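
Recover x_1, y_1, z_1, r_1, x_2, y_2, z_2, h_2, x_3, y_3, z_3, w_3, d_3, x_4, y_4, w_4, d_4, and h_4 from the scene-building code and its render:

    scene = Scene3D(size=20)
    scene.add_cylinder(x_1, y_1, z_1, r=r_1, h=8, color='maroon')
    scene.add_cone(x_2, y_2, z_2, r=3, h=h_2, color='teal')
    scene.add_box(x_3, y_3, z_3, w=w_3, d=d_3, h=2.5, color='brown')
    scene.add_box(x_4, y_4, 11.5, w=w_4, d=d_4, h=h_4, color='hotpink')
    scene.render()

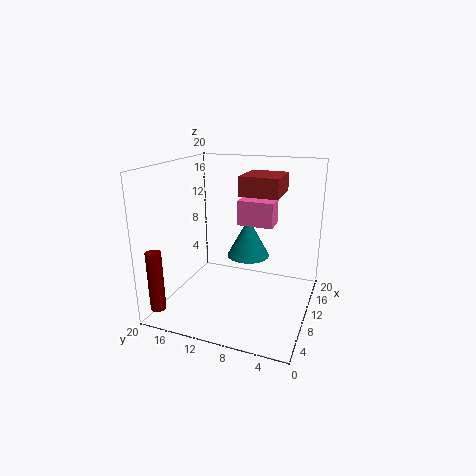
x_1 = 1.5, y_1 = 18, z_1 = 2, r_1 = 1, x_2 = 11.5, y_2 = 9, z_2 = 7, h_2 = 5.5, x_3 = 7.5, y_3 = 4, z_3 = 16.5, w_3 = 5.5, d_3 = 5, x_4 = 11, y_4 = 5.5, w_4 = 3, d_4 = 5, h_4 = 3.5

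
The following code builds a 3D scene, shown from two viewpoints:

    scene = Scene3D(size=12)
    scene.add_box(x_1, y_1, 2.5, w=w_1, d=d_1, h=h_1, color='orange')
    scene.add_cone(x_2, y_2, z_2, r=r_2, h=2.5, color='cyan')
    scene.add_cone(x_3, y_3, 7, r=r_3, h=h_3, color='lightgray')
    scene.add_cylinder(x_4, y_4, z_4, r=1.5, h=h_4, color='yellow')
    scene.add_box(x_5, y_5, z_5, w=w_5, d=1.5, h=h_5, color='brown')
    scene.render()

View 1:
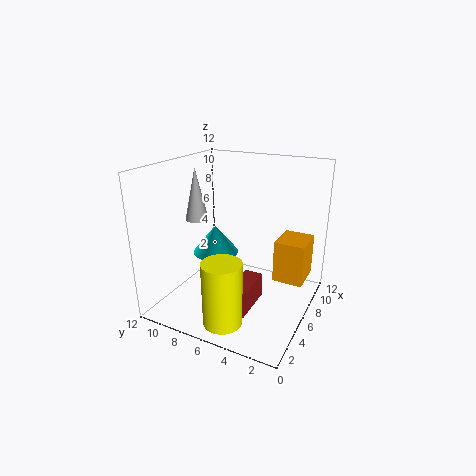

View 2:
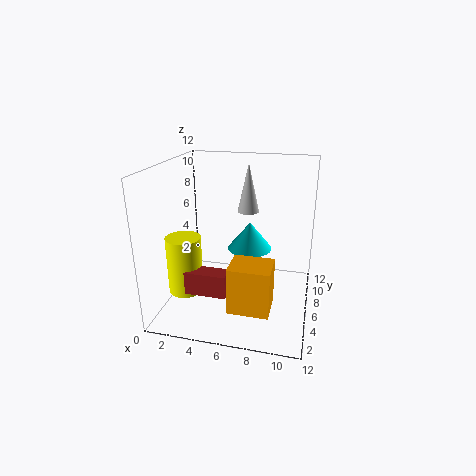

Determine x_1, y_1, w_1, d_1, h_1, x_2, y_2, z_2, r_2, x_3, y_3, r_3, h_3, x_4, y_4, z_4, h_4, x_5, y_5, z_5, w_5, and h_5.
x_1 = 6.5, y_1 = 0.5, w_1 = 3, d_1 = 2.5, h_1 = 3.5, x_2 = 6.5, y_2 = 8.5, z_2 = 4, r_2 = 2, x_3 = 6, y_3 = 10, r_3 = 1, h_3 = 4.5, x_4 = 1.5, y_4 = 5, z_4 = 1, h_4 = 5, x_5 = 2, y_5 = 3.5, z_5 = 1.5, w_5 = 3.5, h_5 = 2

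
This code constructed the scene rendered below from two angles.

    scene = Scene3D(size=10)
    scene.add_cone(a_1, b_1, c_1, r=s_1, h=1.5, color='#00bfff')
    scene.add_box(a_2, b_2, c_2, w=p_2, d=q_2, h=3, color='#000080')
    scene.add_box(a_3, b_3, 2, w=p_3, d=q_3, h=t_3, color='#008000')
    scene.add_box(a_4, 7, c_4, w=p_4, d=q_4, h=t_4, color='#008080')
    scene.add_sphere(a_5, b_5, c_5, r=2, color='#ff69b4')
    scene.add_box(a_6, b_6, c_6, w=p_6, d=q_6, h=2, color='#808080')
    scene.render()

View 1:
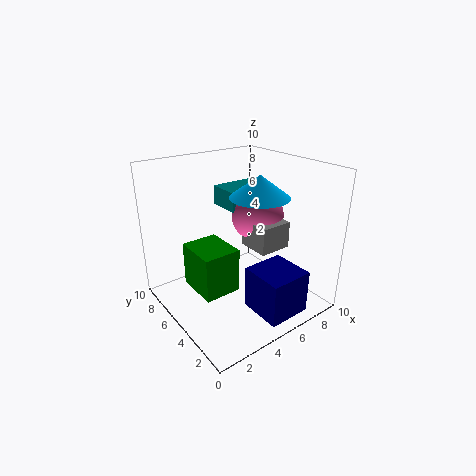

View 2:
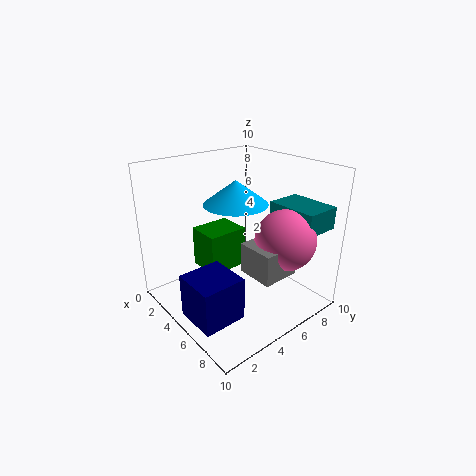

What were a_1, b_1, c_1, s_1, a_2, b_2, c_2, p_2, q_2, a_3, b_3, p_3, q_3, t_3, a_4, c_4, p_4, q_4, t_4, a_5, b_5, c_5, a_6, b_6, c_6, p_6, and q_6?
a_1 = 6
b_1 = 4
c_1 = 8
s_1 = 2
a_2 = 4.5
b_2 = 0.5
c_2 = 0.5
p_2 = 3
q_2 = 3
a_3 = 1.5
b_3 = 3.5
p_3 = 2.5
q_3 = 3
t_3 = 3
a_4 = 6
c_4 = 6
p_4 = 3.5
q_4 = 2.5
t_4 = 1.5
a_5 = 8
b_5 = 6.5
c_5 = 5.5
a_6 = 6.5
b_6 = 4
c_6 = 3.5
p_6 = 2.5
q_6 = 2.5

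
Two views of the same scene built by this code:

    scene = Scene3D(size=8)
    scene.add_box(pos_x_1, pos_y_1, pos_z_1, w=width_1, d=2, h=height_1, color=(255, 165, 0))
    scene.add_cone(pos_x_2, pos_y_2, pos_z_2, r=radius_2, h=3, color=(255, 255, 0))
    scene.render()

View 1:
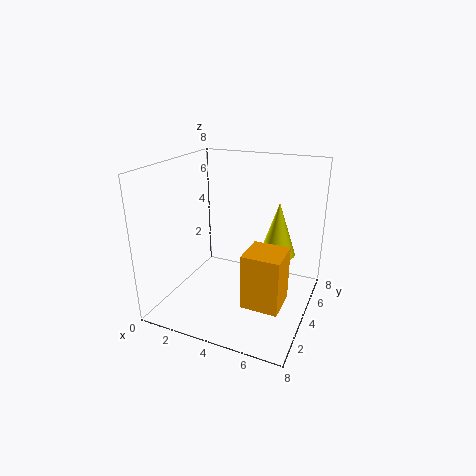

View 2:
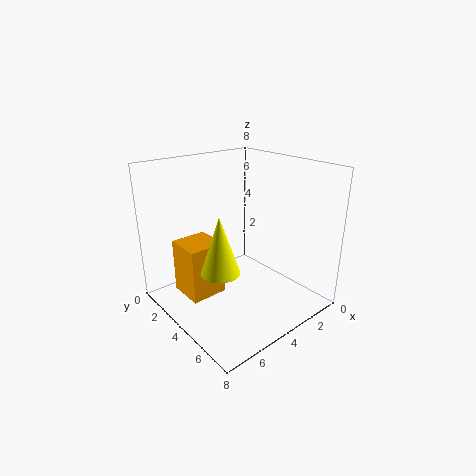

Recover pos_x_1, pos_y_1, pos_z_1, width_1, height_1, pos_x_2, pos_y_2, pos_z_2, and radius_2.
pos_x_1 = 5; pos_y_1 = 2; pos_z_1 = 1; width_1 = 2; height_1 = 3; pos_x_2 = 6; pos_y_2 = 5; pos_z_2 = 3; radius_2 = 1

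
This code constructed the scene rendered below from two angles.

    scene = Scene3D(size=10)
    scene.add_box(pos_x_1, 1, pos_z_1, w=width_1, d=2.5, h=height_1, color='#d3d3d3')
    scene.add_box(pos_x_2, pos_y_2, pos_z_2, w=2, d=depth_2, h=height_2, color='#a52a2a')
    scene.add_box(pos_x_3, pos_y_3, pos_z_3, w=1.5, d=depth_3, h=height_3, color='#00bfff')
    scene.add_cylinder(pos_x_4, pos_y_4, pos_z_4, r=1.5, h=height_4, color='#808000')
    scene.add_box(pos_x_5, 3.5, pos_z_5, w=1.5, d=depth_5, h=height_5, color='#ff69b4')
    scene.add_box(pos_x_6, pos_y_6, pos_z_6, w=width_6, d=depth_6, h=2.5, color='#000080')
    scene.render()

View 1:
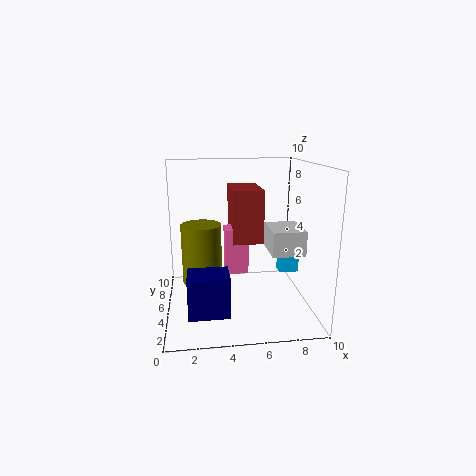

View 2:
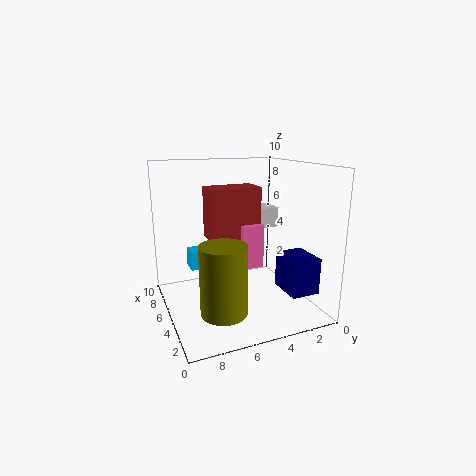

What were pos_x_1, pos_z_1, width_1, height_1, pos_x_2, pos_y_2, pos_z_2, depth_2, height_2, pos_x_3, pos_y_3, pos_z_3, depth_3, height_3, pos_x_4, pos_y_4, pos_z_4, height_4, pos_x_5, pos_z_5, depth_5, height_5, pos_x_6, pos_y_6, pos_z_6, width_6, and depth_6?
pos_x_1 = 6.5; pos_z_1 = 5; width_1 = 2; height_1 = 1.5; pos_x_2 = 4.5; pos_y_2 = 3.5; pos_z_2 = 5; depth_2 = 3.5; height_2 = 3.5; pos_x_3 = 8.5; pos_y_3 = 6.5; pos_z_3 = 1.5; depth_3 = 1; height_3 = 1.5; pos_x_4 = 2.5; pos_y_4 = 7; pos_z_4 = 1; height_4 = 4.5; pos_x_5 = 4; pos_z_5 = 3; depth_5 = 1.5; height_5 = 3; pos_x_6 = 1.5; pos_y_6 = 0.5; pos_z_6 = 1.5; width_6 = 2.5; depth_6 = 2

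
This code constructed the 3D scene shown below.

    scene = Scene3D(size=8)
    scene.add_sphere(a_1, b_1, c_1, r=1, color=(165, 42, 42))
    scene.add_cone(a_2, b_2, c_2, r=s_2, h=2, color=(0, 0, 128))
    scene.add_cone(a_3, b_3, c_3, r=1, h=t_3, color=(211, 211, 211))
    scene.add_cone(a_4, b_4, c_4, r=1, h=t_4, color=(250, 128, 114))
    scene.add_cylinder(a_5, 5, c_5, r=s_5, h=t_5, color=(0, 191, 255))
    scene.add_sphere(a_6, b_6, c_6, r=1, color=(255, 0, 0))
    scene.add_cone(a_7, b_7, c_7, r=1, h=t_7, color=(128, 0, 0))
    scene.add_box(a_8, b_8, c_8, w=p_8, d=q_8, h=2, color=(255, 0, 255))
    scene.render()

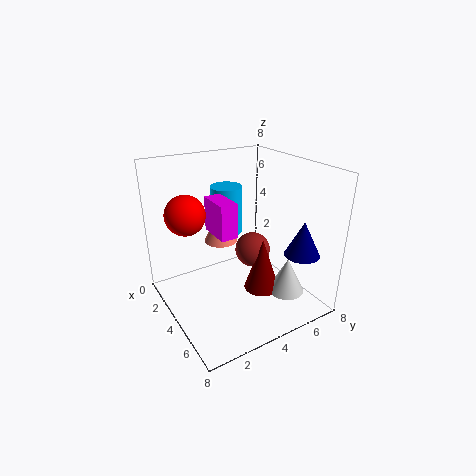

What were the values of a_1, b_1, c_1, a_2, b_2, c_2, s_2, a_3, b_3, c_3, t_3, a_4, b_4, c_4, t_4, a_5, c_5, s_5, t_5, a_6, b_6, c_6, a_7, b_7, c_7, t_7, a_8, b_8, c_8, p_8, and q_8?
a_1 = 4
b_1 = 5
c_1 = 3
a_2 = 6
b_2 = 7
c_2 = 3
s_2 = 1
a_3 = 6
b_3 = 6
c_3 = 1
t_3 = 2
a_4 = 2
b_4 = 4
c_4 = 3
t_4 = 2
a_5 = 1
c_5 = 3
s_5 = 1
t_5 = 3
a_6 = 4
b_6 = 1
c_6 = 6
a_7 = 5
b_7 = 5
c_7 = 1
t_7 = 3
a_8 = 2
b_8 = 3
c_8 = 4
p_8 = 2
q_8 = 1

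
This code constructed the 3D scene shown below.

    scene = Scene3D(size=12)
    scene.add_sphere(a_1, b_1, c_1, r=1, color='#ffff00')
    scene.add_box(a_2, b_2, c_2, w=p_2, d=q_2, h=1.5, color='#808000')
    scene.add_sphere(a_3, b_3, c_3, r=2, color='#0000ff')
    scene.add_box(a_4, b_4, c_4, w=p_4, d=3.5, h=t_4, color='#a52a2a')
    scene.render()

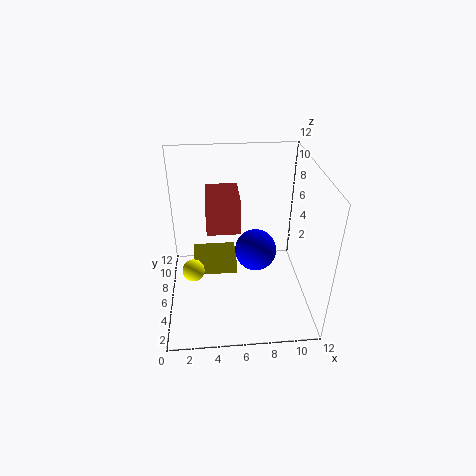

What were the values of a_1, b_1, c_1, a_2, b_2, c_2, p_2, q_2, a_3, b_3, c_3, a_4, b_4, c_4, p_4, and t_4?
a_1 = 2; b_1 = 7; c_1 = 2; a_2 = 2; b_2 = 7.5; c_2 = 1; p_2 = 4; q_2 = 3; a_3 = 8; b_3 = 9; c_3 = 2.5; a_4 = 3.5; b_4 = 3.5; c_4 = 8; p_4 = 2.5; t_4 = 2.5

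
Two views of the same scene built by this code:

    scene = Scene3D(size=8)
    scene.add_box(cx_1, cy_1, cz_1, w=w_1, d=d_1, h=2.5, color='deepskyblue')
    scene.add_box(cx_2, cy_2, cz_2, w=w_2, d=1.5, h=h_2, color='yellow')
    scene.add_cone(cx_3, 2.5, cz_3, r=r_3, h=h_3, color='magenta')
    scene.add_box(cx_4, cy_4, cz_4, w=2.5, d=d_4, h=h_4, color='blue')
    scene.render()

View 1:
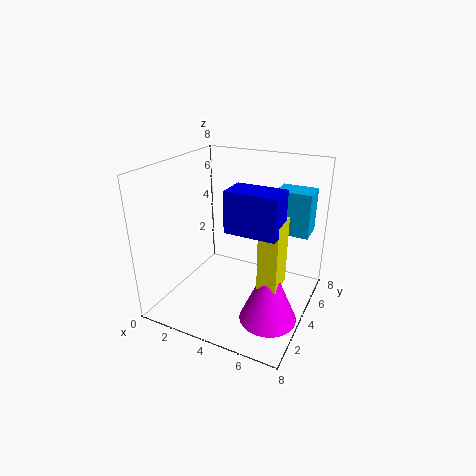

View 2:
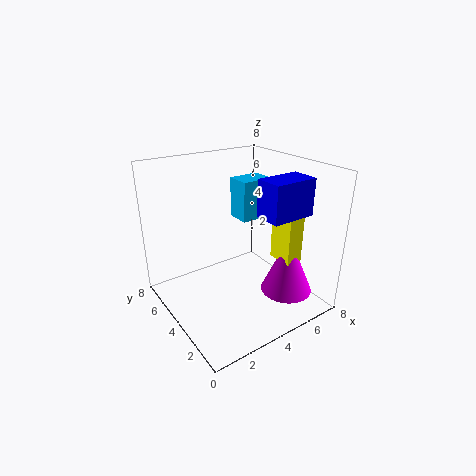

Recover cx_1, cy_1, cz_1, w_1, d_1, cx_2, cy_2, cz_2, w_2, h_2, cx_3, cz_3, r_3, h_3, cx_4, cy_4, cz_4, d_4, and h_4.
cx_1 = 5.5
cy_1 = 5.5
cz_1 = 4
w_1 = 2
d_1 = 1.5
cx_2 = 6
cy_2 = 2
cz_2 = 2.5
w_2 = 1
h_2 = 3.5
cx_3 = 6.5
cz_3 = 0.5
r_3 = 1.5
h_3 = 3.5
cx_4 = 4.5
cy_4 = 1.5
cz_4 = 5.5
d_4 = 1.5
h_4 = 2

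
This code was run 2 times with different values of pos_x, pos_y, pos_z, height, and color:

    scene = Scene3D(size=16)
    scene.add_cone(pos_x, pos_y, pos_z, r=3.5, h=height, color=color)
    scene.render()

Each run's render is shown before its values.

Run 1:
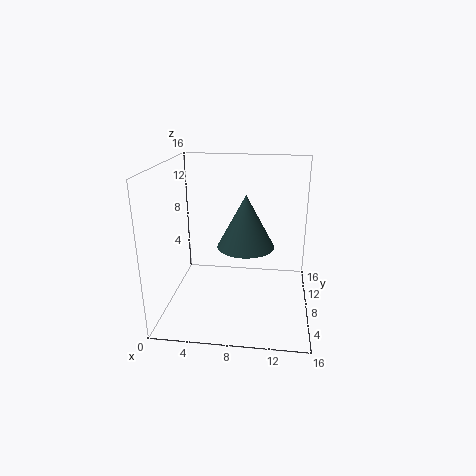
pos_x = 8.5; pos_y = 11.5; pos_z = 5.5; height = 6.5; color = 'darkslategray'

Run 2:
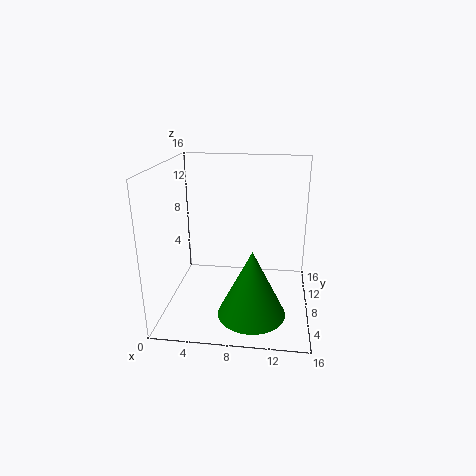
pos_x = 10; pos_y = 3.5; pos_z = 1.5; height = 7; color = 'green'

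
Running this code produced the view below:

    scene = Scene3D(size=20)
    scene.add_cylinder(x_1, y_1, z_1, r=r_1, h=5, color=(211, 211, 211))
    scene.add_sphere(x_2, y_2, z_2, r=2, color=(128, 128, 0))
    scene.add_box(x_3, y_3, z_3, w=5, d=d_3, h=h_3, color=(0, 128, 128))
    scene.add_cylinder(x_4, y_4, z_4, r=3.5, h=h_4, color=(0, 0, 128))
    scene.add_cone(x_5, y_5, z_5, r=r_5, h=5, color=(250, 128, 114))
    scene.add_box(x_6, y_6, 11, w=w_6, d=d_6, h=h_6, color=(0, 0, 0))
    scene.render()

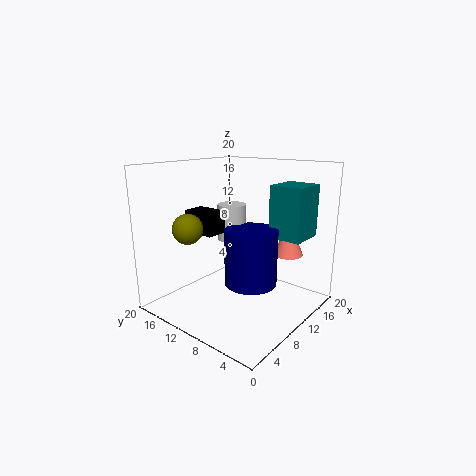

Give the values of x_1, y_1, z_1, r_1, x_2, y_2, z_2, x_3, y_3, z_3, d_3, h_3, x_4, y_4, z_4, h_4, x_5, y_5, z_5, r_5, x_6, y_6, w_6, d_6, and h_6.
x_1 = 10.5, y_1 = 11.5, z_1 = 9.5, r_1 = 2, x_2 = 4, y_2 = 13.5, z_2 = 12, x_3 = 11.5, y_3 = 1.5, z_3 = 10.5, d_3 = 4.5, h_3 = 7, x_4 = 9, y_4 = 7, z_4 = 4.5, h_4 = 7.5, x_5 = 13.5, y_5 = 4, z_5 = 8, r_5 = 2, x_6 = 5.5, y_6 = 11, w_6 = 3, d_6 = 4.5, h_6 = 3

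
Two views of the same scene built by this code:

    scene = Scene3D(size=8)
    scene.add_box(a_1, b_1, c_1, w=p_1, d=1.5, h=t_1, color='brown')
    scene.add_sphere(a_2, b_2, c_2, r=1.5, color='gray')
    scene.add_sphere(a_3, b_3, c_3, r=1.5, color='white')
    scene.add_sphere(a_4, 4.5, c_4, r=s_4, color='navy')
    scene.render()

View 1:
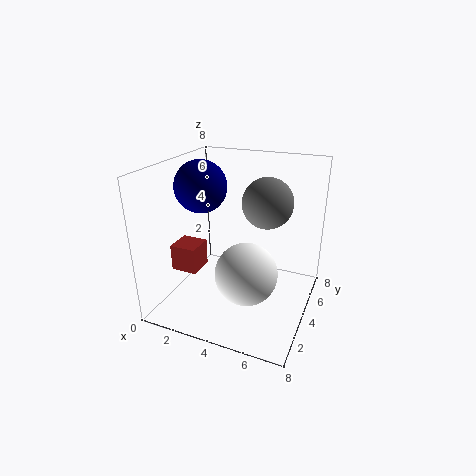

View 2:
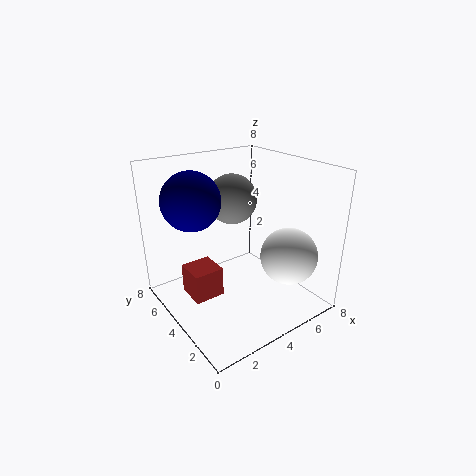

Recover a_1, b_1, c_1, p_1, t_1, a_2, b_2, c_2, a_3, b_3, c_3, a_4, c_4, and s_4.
a_1 = 0.5
b_1 = 2.5
c_1 = 2
p_1 = 1.5
t_1 = 1.5
a_2 = 5
b_2 = 6
c_2 = 5.5
a_3 = 5.5
b_3 = 1.5
c_3 = 3.5
a_4 = 1.5
c_4 = 6.5
s_4 = 1.5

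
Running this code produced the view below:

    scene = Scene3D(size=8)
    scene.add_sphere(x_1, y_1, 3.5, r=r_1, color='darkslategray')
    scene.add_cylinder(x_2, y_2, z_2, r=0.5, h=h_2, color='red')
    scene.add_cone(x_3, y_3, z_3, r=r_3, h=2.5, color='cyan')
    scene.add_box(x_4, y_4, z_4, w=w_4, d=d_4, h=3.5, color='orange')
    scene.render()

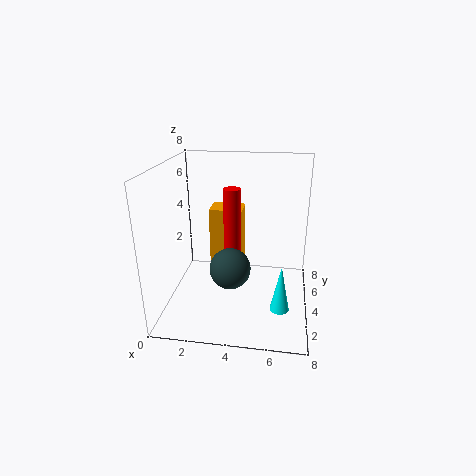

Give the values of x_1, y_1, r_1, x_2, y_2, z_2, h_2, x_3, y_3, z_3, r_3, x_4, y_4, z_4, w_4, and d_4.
x_1 = 4
y_1 = 1.5
r_1 = 1
x_2 = 3.5
y_2 = 5
z_2 = 2.5
h_2 = 4
x_3 = 6.5
y_3 = 2
z_3 = 1
r_3 = 0.5
x_4 = 2
y_4 = 5.5
z_4 = 1.5
w_4 = 2
d_4 = 1.5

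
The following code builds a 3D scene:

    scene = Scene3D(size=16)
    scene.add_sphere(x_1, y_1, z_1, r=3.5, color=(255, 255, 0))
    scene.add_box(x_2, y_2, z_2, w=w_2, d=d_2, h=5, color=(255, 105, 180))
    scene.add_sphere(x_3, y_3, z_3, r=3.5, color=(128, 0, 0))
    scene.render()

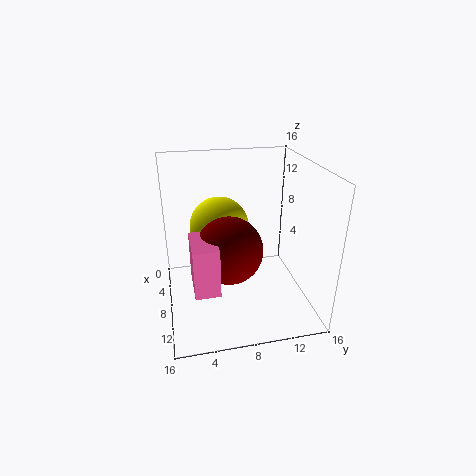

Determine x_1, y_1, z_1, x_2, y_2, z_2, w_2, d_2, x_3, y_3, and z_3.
x_1 = 4.5, y_1 = 6.5, z_1 = 8, x_2 = 9.5, y_2 = 2.5, z_2 = 5, w_2 = 4.5, d_2 = 2.5, x_3 = 10.5, y_3 = 6.5, z_3 = 8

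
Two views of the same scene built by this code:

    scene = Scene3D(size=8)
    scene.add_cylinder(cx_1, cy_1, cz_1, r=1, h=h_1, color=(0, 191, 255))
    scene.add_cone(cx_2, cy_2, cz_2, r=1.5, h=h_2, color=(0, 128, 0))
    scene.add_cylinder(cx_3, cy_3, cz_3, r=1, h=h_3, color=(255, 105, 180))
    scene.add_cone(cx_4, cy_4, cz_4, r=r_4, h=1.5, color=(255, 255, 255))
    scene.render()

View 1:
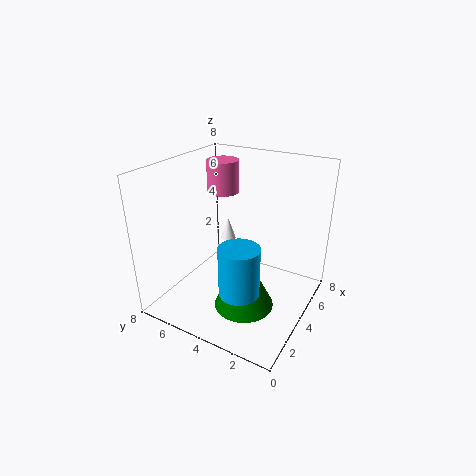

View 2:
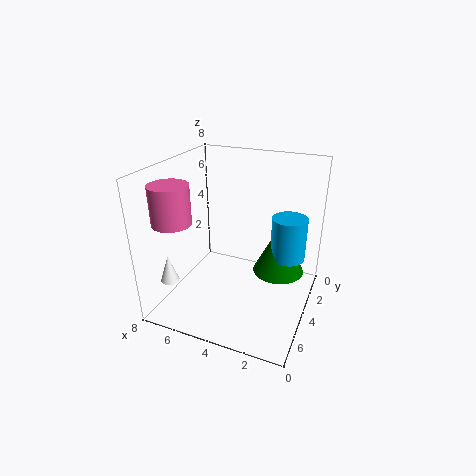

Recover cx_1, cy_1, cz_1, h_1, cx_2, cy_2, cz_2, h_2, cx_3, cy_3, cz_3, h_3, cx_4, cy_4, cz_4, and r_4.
cx_1 = 1.5; cy_1 = 2.5; cz_1 = 2.5; h_1 = 2.5; cx_2 = 2; cy_2 = 2.5; cz_2 = 1.5; h_2 = 3; cx_3 = 6.5; cy_3 = 6.5; cz_3 = 5.5; h_3 = 2; cx_4 = 7; cy_4 = 6.5; cz_4 = 2; r_4 = 0.5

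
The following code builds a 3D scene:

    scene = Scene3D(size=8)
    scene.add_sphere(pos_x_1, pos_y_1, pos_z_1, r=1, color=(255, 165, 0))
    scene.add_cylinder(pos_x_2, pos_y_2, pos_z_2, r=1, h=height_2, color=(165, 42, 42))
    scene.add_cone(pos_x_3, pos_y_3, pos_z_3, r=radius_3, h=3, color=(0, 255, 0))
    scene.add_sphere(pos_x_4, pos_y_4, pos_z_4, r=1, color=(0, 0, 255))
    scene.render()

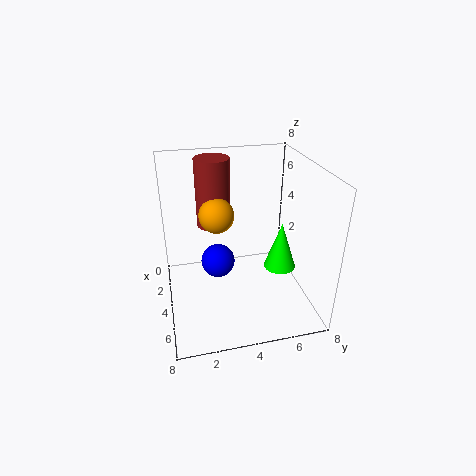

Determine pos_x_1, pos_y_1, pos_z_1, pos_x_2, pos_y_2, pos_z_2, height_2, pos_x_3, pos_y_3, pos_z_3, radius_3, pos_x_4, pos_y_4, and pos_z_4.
pos_x_1 = 3
pos_y_1 = 3
pos_z_1 = 5
pos_x_2 = 2
pos_y_2 = 3
pos_z_2 = 4
height_2 = 4
pos_x_3 = 3
pos_y_3 = 7
pos_z_3 = 1
radius_3 = 1
pos_x_4 = 3
pos_y_4 = 3
pos_z_4 = 2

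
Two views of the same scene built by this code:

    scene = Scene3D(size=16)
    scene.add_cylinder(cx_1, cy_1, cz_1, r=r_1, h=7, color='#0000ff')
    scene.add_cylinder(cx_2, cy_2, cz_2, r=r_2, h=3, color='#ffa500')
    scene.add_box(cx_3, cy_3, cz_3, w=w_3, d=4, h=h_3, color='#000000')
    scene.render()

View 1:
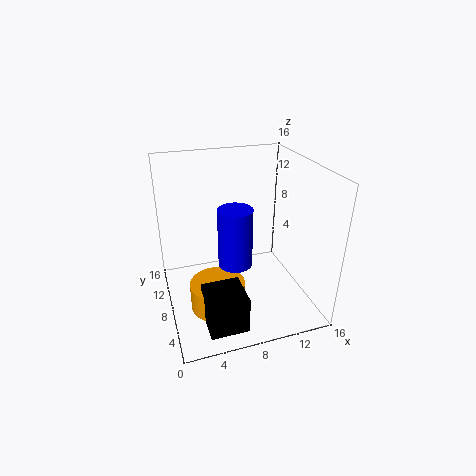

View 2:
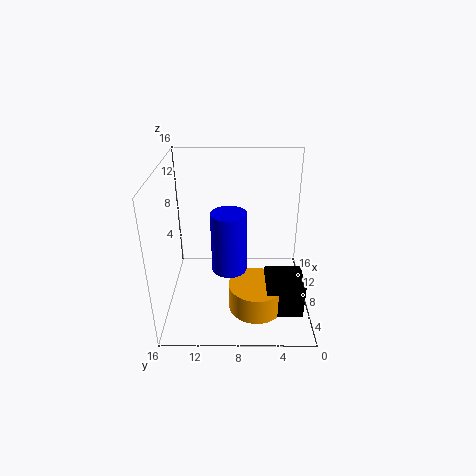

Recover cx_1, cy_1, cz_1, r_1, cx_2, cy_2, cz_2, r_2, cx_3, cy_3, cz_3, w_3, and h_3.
cx_1 = 8
cy_1 = 9
cz_1 = 4
r_1 = 2
cx_2 = 5
cy_2 = 6
cz_2 = 1
r_2 = 3
cx_3 = 3
cy_3 = 1
cz_3 = 1
w_3 = 4
h_3 = 4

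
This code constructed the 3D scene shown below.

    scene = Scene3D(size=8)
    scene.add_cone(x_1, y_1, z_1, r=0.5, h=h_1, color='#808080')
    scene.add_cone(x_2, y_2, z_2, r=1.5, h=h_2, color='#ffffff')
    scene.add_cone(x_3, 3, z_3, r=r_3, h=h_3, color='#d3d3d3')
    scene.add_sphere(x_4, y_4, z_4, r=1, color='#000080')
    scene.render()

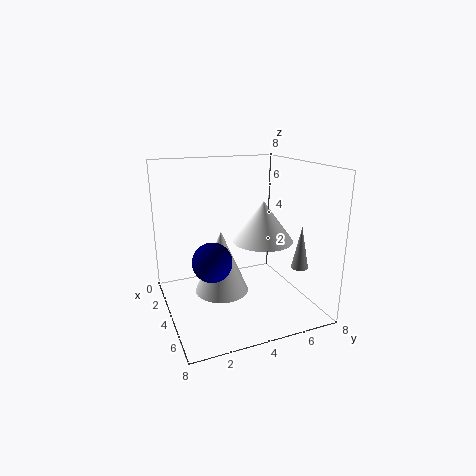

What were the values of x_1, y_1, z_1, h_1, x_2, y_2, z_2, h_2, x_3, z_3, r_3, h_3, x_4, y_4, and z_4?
x_1 = 5; y_1 = 7.5; z_1 = 2; h_1 = 2.5; x_2 = 6; y_2 = 4.5; z_2 = 4.5; h_2 = 2; x_3 = 4; z_3 = 1; r_3 = 1.5; h_3 = 3.5; x_4 = 5.5; y_4 = 2; z_4 = 3.5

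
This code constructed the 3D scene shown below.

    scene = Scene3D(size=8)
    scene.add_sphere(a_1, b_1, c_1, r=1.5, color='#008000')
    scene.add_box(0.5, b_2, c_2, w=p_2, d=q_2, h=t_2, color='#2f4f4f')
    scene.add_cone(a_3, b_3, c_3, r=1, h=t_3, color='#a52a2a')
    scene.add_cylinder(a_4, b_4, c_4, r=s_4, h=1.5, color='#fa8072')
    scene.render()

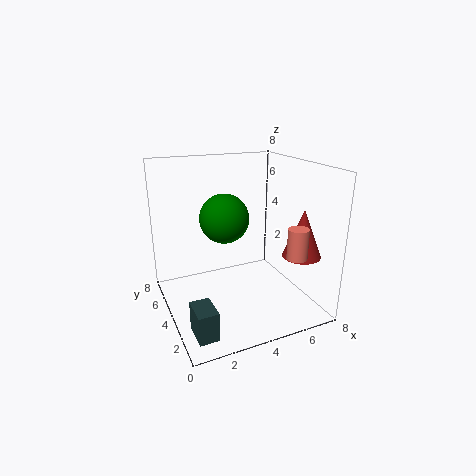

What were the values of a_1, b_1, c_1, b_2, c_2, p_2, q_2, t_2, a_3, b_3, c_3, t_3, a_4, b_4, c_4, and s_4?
a_1 = 4
b_1 = 6
c_1 = 4.5
b_2 = 0.5
c_2 = 0.5
p_2 = 1
q_2 = 1.5
t_2 = 1.5
a_3 = 6.5
b_3 = 1.5
c_3 = 3.5
t_3 = 2.5
a_4 = 5.5
b_4 = 0.5
c_4 = 4
s_4 = 0.5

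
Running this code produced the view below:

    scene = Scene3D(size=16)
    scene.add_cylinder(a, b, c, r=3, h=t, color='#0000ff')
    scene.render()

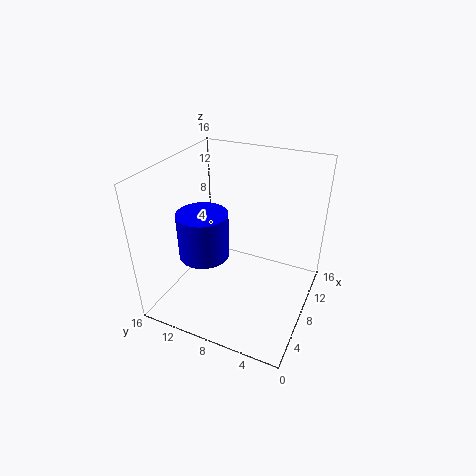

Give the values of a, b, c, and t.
a = 8
b = 12.5
c = 4.5
t = 5.5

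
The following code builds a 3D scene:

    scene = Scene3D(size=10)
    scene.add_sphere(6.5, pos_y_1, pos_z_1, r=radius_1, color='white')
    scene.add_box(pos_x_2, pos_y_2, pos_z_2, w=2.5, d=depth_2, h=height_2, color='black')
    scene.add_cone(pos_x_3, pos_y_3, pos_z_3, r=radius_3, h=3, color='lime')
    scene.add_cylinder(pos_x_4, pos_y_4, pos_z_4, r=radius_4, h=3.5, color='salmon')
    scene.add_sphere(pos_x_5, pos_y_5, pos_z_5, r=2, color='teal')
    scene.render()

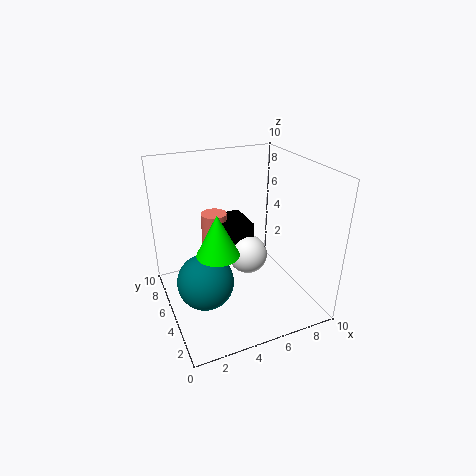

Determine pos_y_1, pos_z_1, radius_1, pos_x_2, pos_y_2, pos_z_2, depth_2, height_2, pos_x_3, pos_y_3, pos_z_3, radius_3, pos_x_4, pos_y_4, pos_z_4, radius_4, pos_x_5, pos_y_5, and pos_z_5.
pos_y_1 = 6.5, pos_z_1 = 2.5, radius_1 = 1.5, pos_x_2 = 4.5, pos_y_2 = 6.5, pos_z_2 = 2.5, depth_2 = 3, height_2 = 2.5, pos_x_3 = 3.5, pos_y_3 = 5, pos_z_3 = 4, radius_3 = 1.5, pos_x_4 = 4.5, pos_y_4 = 8.5, pos_z_4 = 2, radius_4 = 1, pos_x_5 = 2.5, pos_y_5 = 5, pos_z_5 = 2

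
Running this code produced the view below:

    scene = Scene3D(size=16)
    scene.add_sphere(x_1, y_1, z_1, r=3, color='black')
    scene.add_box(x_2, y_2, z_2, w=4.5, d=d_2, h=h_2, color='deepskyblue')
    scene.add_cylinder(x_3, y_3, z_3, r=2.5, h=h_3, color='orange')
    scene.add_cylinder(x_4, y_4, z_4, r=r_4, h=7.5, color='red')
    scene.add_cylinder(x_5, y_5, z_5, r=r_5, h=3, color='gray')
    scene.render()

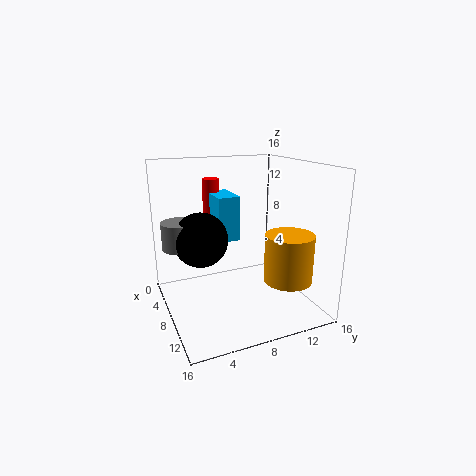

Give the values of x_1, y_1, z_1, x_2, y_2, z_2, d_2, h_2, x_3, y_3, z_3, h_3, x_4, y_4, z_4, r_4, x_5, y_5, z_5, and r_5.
x_1 = 7, y_1 = 4, z_1 = 8, x_2 = 3, y_2 = 6, z_2 = 7.5, d_2 = 2.5, h_2 = 5, x_3 = 13, y_3 = 11.5, z_3 = 4.5, h_3 = 5, x_4 = 3.5, y_4 = 6.5, z_4 = 6.5, r_4 = 1, x_5 = 6, y_5 = 2, z_5 = 7, r_5 = 2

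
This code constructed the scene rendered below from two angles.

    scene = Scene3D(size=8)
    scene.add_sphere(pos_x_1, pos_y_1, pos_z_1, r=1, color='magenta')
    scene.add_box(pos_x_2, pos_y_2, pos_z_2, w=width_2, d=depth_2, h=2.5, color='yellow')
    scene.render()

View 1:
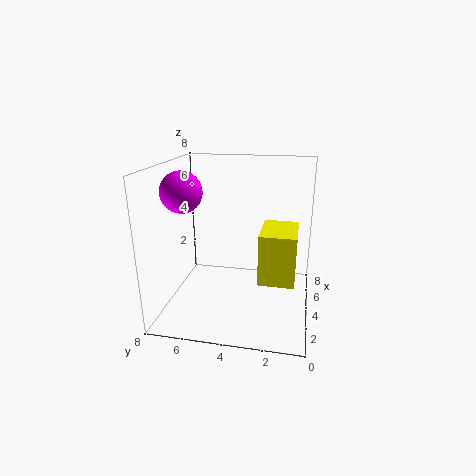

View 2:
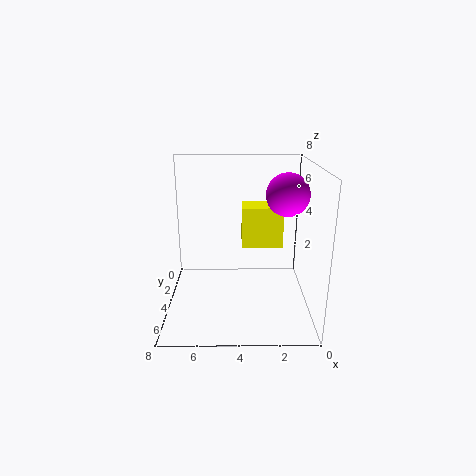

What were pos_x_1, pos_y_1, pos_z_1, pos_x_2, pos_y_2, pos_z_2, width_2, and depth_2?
pos_x_1 = 1.75, pos_y_1 = 6.25, pos_z_1 = 7, pos_x_2 = 1.25, pos_y_2 = 0.75, pos_z_2 = 2.75, width_2 = 2.5, depth_2 = 1.75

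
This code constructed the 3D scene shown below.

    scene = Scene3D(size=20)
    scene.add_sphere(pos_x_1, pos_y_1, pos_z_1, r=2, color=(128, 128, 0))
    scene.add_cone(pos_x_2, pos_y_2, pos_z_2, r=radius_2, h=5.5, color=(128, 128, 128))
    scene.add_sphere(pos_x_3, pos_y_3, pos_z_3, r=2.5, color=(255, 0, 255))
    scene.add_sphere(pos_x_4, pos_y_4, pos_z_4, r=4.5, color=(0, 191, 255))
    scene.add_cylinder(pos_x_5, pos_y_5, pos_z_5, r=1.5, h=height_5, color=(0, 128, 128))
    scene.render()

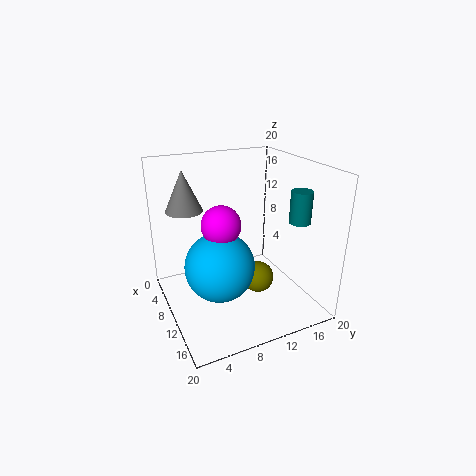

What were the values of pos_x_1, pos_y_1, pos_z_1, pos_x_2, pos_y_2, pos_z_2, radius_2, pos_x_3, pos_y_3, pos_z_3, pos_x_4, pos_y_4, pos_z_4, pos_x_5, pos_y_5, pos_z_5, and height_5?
pos_x_1 = 15
pos_y_1 = 10.5
pos_z_1 = 6.5
pos_x_2 = 7
pos_y_2 = 3.5
pos_z_2 = 14
radius_2 = 2.5
pos_x_3 = 12.5
pos_y_3 = 6.5
pos_z_3 = 13.5
pos_x_4 = 13
pos_y_4 = 6
pos_z_4 = 8
pos_x_5 = 13
pos_y_5 = 18
pos_z_5 = 12
height_5 = 4.5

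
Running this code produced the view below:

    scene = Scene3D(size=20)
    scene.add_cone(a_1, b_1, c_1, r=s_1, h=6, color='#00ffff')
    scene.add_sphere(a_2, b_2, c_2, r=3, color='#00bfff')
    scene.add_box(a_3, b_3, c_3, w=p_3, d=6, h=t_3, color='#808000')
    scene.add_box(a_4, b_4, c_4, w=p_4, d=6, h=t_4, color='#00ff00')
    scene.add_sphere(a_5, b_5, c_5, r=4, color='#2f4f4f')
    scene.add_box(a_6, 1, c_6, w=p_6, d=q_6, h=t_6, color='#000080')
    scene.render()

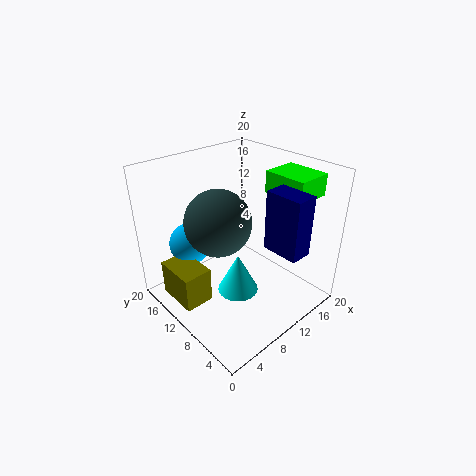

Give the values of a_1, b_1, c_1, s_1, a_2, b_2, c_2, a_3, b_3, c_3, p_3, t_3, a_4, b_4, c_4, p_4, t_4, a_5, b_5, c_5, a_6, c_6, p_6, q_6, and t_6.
a_1 = 10
b_1 = 10
c_1 = 1
s_1 = 3
a_2 = 6
b_2 = 16
c_2 = 8
a_3 = 1
b_3 = 10
c_3 = 2
p_3 = 4
t_3 = 5
a_4 = 14
b_4 = 3
c_4 = 16
p_4 = 5
t_4 = 3
a_5 = 5
b_5 = 8
c_5 = 15
a_6 = 11
c_6 = 10
p_6 = 3
q_6 = 5
t_6 = 8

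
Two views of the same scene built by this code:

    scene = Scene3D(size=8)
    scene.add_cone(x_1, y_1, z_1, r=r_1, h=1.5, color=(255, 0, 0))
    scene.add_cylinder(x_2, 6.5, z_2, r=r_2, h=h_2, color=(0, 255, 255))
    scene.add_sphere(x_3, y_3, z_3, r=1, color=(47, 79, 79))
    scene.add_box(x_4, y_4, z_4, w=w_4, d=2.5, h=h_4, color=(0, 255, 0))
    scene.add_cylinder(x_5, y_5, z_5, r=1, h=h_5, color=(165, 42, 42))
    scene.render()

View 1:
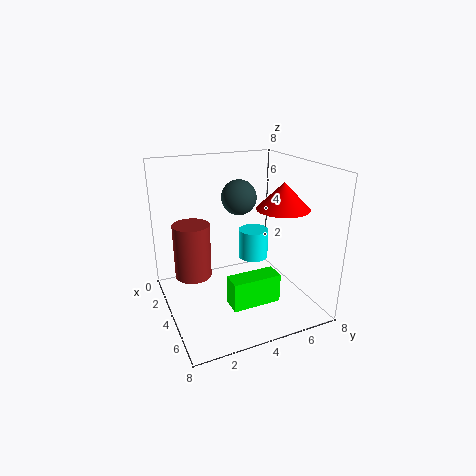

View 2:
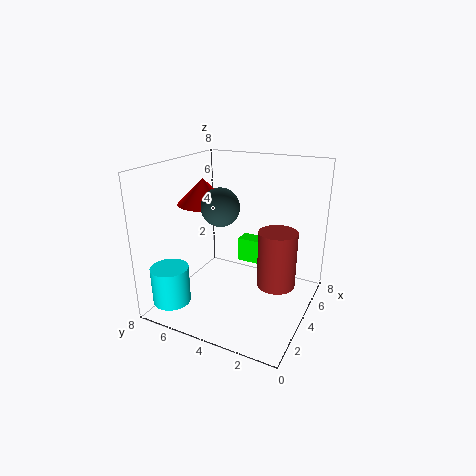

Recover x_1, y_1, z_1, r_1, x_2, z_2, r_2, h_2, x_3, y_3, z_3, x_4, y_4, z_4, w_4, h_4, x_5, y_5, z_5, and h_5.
x_1 = 4.5; y_1 = 6.5; z_1 = 5.5; r_1 = 1.5; x_2 = 1; z_2 = 1; r_2 = 1; h_2 = 2; x_3 = 3; y_3 = 4.5; z_3 = 6; x_4 = 6; y_4 = 2.5; z_4 = 1.5; w_4 = 1; h_4 = 1.5; x_5 = 3.5; y_5 = 1.5; z_5 = 2; h_5 = 3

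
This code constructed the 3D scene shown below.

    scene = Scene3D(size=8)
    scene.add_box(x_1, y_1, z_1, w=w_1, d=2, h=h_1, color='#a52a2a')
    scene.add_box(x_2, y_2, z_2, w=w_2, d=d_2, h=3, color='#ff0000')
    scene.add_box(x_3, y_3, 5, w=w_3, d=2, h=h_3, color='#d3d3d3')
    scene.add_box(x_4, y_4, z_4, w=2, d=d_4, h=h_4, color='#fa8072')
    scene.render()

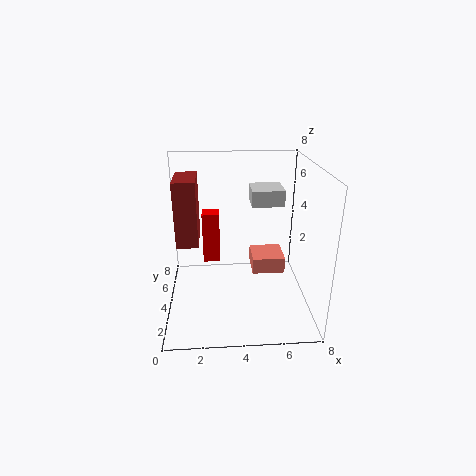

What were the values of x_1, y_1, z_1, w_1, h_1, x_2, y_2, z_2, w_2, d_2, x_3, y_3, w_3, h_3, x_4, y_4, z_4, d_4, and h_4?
x_1 = 1
y_1 = 1
z_1 = 5
w_1 = 1
h_1 = 3
x_2 = 2
y_2 = 5
z_2 = 2
w_2 = 1
d_2 = 1
x_3 = 5
y_3 = 6
w_3 = 2
h_3 = 1
x_4 = 5
y_4 = 5
z_4 = 1
d_4 = 2
h_4 = 1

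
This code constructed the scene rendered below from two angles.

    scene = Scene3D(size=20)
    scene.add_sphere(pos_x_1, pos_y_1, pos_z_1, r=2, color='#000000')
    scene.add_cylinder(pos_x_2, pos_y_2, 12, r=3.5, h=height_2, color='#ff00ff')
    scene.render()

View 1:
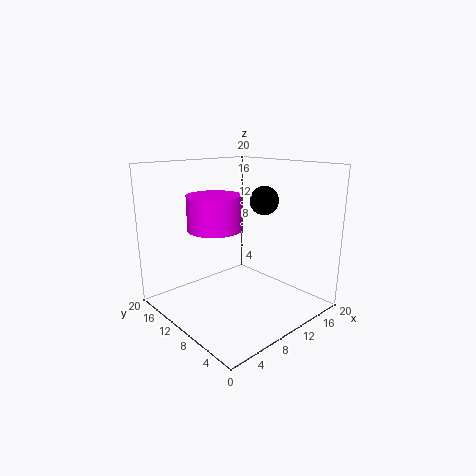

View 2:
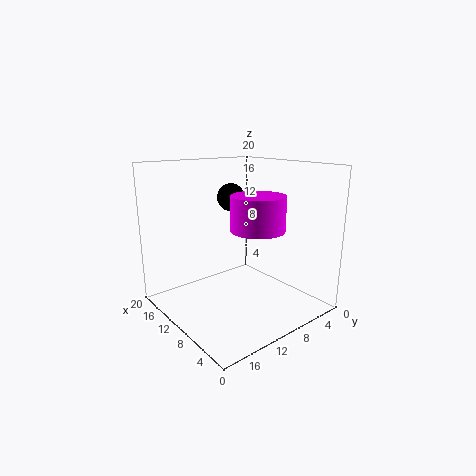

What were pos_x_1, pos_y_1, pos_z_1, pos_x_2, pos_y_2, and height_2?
pos_x_1 = 13.5, pos_y_1 = 8.5, pos_z_1 = 15, pos_x_2 = 6, pos_y_2 = 10, height_2 = 4.5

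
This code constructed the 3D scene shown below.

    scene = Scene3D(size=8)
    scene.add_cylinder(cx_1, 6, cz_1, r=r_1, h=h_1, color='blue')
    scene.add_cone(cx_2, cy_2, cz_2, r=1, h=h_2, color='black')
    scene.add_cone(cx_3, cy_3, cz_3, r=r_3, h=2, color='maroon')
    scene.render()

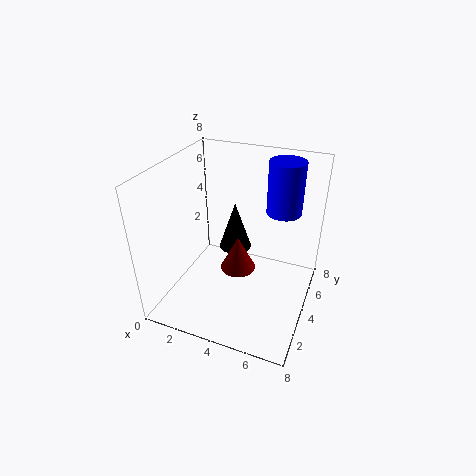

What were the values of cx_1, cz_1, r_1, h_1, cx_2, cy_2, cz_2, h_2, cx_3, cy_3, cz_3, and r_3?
cx_1 = 6, cz_1 = 5, r_1 = 1, h_1 = 3, cx_2 = 3, cy_2 = 6, cz_2 = 2, h_2 = 3, cx_3 = 4, cy_3 = 4, cz_3 = 2, r_3 = 1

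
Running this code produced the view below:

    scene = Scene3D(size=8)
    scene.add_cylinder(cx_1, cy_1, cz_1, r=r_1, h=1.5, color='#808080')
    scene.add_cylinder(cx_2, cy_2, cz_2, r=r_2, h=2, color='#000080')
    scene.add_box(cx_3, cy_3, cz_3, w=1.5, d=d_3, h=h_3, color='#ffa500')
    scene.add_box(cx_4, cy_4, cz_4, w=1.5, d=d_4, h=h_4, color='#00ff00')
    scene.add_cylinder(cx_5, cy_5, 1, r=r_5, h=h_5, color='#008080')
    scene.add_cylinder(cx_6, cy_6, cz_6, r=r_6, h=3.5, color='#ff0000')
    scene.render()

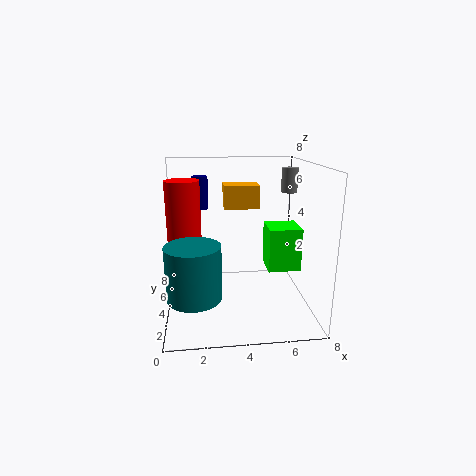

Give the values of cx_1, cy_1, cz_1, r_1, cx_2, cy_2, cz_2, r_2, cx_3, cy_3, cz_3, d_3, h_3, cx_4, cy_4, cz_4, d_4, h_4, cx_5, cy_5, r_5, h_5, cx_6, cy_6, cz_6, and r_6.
cx_1 = 7.5
cy_1 = 6.5
cz_1 = 6
r_1 = 0.5
cx_2 = 2
cy_2 = 7
cz_2 = 5
r_2 = 0.5
cx_3 = 3
cy_3 = 0.5
cz_3 = 6.5
d_3 = 1
h_3 = 1
cx_4 = 5
cy_4 = 0.5
cz_4 = 3.5
d_4 = 1.5
h_4 = 2
cx_5 = 1.5
cy_5 = 3
r_5 = 1.5
h_5 = 3
cx_6 = 1
cy_6 = 5.5
cz_6 = 3.5
r_6 = 1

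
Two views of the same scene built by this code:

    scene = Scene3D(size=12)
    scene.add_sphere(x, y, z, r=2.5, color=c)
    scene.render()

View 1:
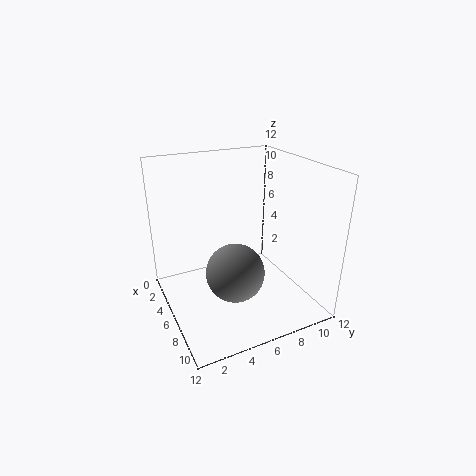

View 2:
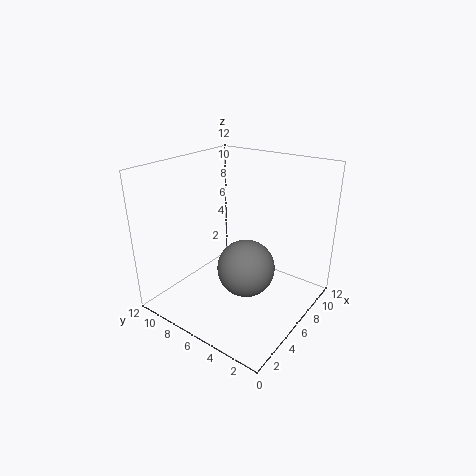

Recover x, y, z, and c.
x = 6.5
y = 5.5
z = 3
c = 'gray'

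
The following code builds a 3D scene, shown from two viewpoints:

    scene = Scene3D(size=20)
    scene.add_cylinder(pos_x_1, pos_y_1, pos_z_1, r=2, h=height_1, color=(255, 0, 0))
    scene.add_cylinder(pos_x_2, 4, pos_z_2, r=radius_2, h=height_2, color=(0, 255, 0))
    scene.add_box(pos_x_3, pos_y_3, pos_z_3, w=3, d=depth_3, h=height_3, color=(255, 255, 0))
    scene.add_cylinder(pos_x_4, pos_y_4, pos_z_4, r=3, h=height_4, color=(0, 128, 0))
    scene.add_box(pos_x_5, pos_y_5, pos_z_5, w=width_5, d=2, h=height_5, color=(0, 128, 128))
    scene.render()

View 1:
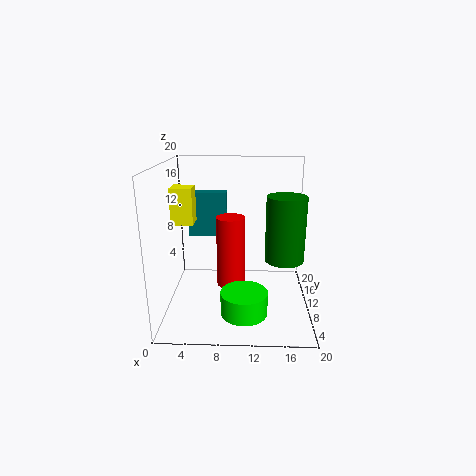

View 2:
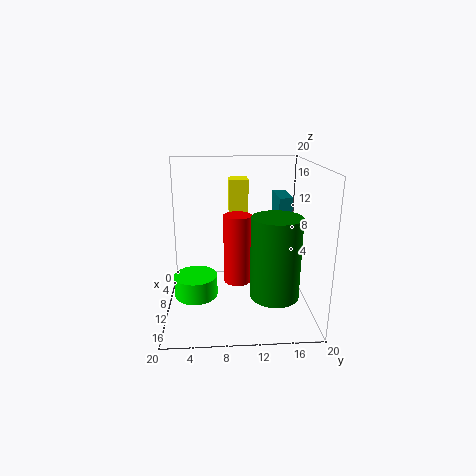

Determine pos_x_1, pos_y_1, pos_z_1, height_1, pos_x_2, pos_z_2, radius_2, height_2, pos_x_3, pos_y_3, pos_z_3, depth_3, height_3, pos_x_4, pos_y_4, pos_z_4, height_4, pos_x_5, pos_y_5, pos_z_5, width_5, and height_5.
pos_x_1 = 9; pos_y_1 = 10; pos_z_1 = 3; height_1 = 10; pos_x_2 = 11; pos_z_2 = 2; radius_2 = 3; height_2 = 3; pos_x_3 = 1; pos_y_3 = 9; pos_z_3 = 12; depth_3 = 3; height_3 = 5; pos_x_4 = 17; pos_y_4 = 14; pos_z_4 = 5; height_4 = 10; pos_x_5 = 2; pos_y_5 = 16; pos_z_5 = 8; width_5 = 6; height_5 = 7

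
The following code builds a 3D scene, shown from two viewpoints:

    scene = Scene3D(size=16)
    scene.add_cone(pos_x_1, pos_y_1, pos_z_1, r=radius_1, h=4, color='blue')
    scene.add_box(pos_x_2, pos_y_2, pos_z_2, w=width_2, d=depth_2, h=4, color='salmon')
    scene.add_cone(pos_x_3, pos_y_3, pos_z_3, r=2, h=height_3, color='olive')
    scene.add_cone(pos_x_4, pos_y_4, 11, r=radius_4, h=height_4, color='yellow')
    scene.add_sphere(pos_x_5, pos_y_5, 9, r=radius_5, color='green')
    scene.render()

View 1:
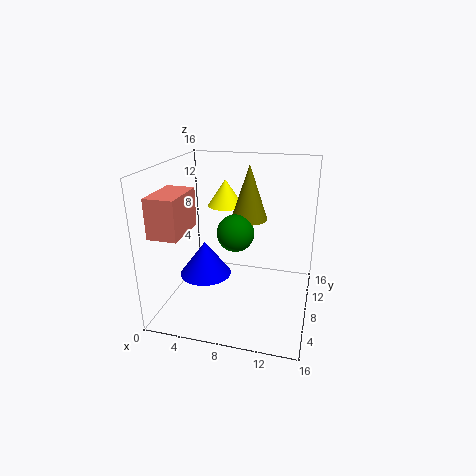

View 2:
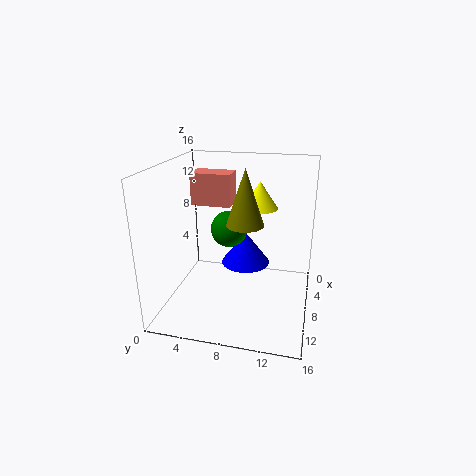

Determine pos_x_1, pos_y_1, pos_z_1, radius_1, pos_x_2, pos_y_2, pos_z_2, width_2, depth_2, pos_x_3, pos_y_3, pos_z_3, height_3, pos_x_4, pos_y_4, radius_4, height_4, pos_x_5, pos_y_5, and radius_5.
pos_x_1 = 4; pos_y_1 = 8; pos_z_1 = 3; radius_1 = 3; pos_x_2 = 1; pos_y_2 = 1; pos_z_2 = 10; width_2 = 3; depth_2 = 5; pos_x_3 = 9; pos_y_3 = 9; pos_z_3 = 10; height_3 = 6; pos_x_4 = 6; pos_y_4 = 10; radius_4 = 2; height_4 = 3; pos_x_5 = 8; pos_y_5 = 7; radius_5 = 2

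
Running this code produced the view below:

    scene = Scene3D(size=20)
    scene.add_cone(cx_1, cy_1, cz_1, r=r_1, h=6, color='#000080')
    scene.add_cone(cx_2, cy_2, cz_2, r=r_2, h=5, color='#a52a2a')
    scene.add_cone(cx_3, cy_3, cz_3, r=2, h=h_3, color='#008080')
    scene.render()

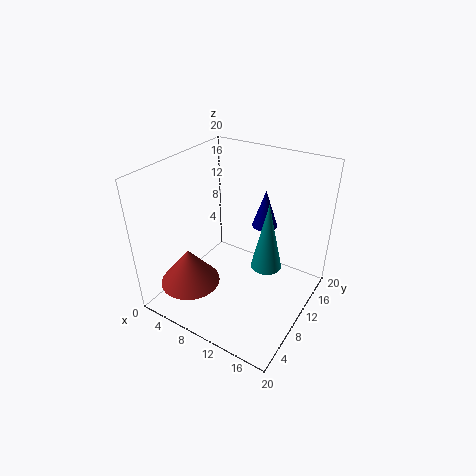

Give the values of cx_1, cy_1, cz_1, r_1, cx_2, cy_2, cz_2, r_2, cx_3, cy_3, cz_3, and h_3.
cx_1 = 10, cy_1 = 18, cz_1 = 8, r_1 = 2, cx_2 = 6, cy_2 = 4, cz_2 = 5, r_2 = 4, cx_3 = 15, cy_3 = 9, cz_3 = 8, h_3 = 9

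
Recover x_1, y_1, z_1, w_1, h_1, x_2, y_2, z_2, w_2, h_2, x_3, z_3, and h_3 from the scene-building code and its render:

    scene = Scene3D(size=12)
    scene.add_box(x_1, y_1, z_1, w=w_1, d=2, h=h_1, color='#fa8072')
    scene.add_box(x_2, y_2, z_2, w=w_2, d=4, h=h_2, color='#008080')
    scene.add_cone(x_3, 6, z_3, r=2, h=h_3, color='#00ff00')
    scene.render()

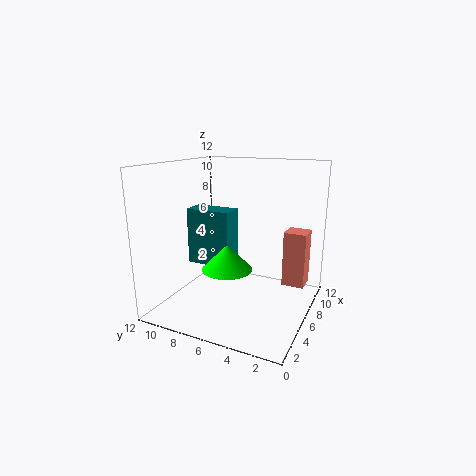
x_1 = 9, y_1 = 1, z_1 = 1, w_1 = 2, h_1 = 5, x_2 = 6, y_2 = 7, z_2 = 3, w_2 = 2, h_2 = 5, x_3 = 4, z_3 = 4, h_3 = 2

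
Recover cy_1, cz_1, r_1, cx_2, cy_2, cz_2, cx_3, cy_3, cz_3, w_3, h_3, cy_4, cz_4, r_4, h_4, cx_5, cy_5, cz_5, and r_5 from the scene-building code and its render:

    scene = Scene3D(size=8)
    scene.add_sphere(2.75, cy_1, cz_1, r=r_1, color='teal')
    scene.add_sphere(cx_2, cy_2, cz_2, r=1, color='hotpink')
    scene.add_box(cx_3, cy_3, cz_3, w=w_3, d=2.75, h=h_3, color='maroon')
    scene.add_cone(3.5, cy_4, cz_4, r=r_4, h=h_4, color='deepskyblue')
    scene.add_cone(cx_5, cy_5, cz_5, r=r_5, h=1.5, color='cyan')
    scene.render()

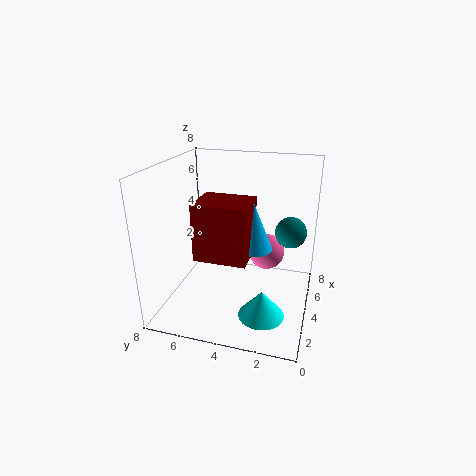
cy_1 = 1
cz_1 = 5.25
r_1 = 0.75
cx_2 = 4.75
cy_2 = 2.5
cz_2 = 3
cx_3 = 1.75
cy_3 = 3
cz_3 = 3.5
w_3 = 2.25
h_3 = 3
cy_4 = 3
cz_4 = 3.75
r_4 = 1
h_4 = 2.5
cx_5 = 2.5
cy_5 = 2.25
cz_5 = 0.25
r_5 = 1.25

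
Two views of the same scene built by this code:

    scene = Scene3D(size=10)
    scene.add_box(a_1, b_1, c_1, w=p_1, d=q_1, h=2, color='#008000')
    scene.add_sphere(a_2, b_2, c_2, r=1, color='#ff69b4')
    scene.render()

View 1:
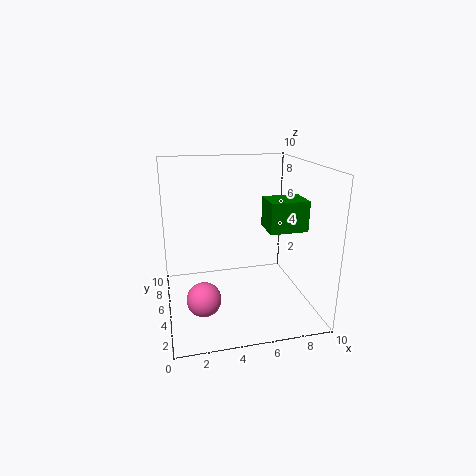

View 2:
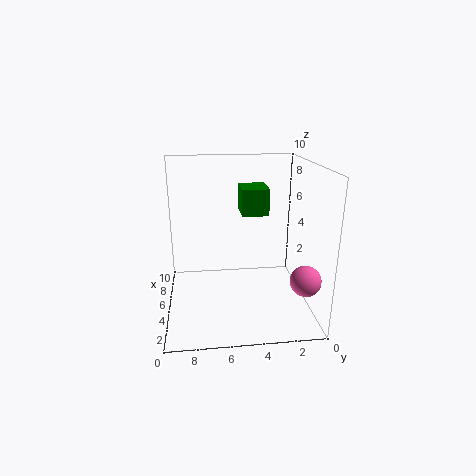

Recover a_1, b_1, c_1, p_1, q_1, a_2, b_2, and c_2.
a_1 = 6.5
b_1 = 2.5
c_1 = 6
p_1 = 2.5
q_1 = 2
a_2 = 2
b_2 = 1
c_2 = 3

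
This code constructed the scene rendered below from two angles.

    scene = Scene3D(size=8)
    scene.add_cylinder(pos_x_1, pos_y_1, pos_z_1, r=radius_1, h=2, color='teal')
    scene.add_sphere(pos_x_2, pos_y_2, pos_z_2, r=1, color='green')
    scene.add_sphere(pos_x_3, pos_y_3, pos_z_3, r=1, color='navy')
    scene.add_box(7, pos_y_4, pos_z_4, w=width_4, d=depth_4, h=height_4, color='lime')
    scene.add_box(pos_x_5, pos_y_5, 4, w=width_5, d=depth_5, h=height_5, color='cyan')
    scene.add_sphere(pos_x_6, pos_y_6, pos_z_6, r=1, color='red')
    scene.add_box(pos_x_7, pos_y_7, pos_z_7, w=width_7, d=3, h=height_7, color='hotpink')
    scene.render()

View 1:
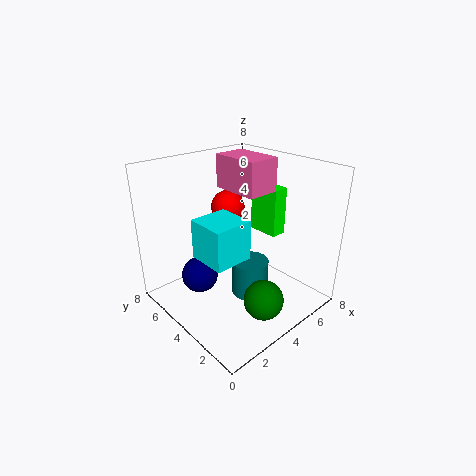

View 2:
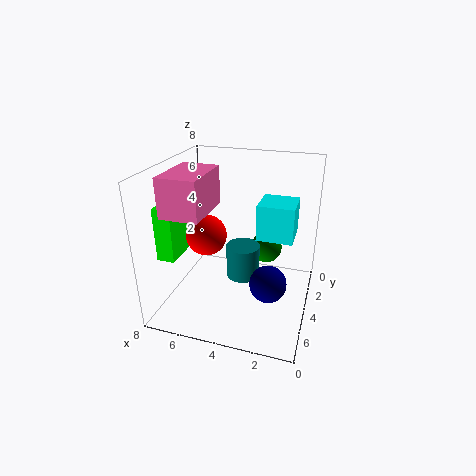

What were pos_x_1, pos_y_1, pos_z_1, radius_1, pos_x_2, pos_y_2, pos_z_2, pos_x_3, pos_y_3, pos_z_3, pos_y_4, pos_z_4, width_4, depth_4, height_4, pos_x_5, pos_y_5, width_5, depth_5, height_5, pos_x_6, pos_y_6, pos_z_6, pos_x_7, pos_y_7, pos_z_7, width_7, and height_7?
pos_x_1 = 4
pos_y_1 = 3
pos_z_1 = 1
radius_1 = 1
pos_x_2 = 3
pos_y_2 = 1
pos_z_2 = 2
pos_x_3 = 2
pos_y_3 = 5
pos_z_3 = 2
pos_y_4 = 4
pos_z_4 = 3
width_4 = 1
depth_4 = 2
height_4 = 3
pos_x_5 = 1
pos_y_5 = 2
width_5 = 2
depth_5 = 2
height_5 = 2
pos_x_6 = 5
pos_y_6 = 6
pos_z_6 = 5
pos_x_7 = 5
pos_y_7 = 4
pos_z_7 = 6
width_7 = 2
height_7 = 2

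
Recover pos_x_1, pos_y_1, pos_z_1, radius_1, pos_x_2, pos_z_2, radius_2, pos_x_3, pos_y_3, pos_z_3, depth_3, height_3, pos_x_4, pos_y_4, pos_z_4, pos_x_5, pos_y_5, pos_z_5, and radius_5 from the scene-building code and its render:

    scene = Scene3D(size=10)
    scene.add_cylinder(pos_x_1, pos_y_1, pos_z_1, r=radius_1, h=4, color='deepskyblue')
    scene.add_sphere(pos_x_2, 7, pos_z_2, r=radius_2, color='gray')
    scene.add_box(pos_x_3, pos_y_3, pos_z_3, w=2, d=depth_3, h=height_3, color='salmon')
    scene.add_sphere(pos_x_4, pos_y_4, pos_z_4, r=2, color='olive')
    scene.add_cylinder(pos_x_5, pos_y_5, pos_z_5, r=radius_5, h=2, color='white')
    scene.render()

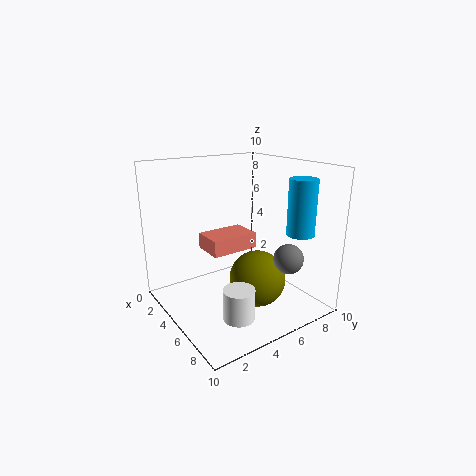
pos_x_1 = 7; pos_y_1 = 9; pos_z_1 = 5; radius_1 = 1; pos_x_2 = 8; pos_z_2 = 4; radius_2 = 1; pos_x_3 = 5; pos_y_3 = 2; pos_z_3 = 5; depth_3 = 3; height_3 = 1; pos_x_4 = 6; pos_y_4 = 6; pos_z_4 = 2; pos_x_5 = 8; pos_y_5 = 3; pos_z_5 = 1; radius_5 = 1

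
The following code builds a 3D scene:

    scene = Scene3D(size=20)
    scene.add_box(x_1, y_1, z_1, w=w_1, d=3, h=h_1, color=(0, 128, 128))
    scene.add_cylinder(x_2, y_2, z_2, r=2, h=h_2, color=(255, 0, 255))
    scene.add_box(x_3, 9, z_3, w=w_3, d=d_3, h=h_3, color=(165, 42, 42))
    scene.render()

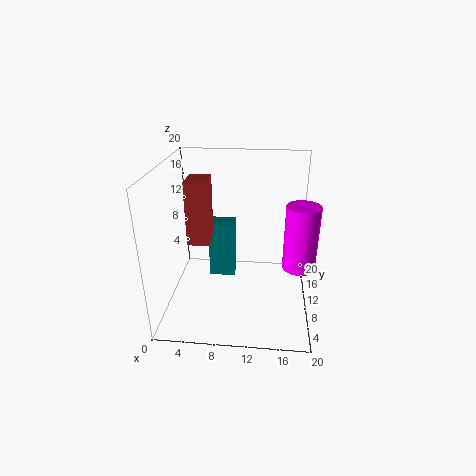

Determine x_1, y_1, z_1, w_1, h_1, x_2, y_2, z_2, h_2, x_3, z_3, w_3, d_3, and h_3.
x_1 = 5
y_1 = 14
z_1 = 1
w_1 = 4
h_1 = 9
x_2 = 18
y_2 = 5
z_2 = 9
h_2 = 8
x_3 = 3
z_3 = 9
w_3 = 3
d_3 = 4
h_3 = 9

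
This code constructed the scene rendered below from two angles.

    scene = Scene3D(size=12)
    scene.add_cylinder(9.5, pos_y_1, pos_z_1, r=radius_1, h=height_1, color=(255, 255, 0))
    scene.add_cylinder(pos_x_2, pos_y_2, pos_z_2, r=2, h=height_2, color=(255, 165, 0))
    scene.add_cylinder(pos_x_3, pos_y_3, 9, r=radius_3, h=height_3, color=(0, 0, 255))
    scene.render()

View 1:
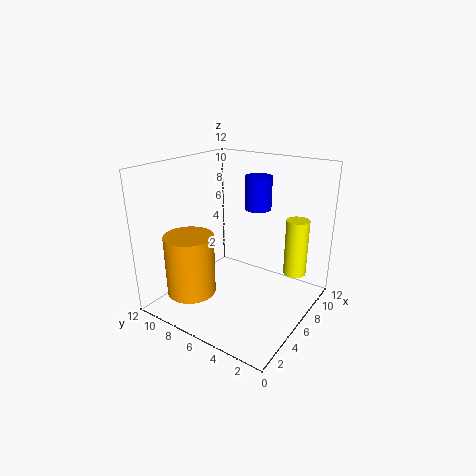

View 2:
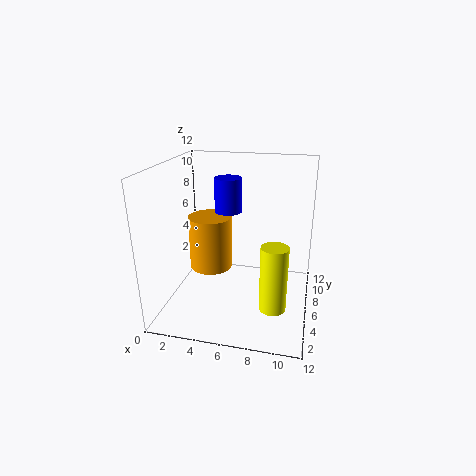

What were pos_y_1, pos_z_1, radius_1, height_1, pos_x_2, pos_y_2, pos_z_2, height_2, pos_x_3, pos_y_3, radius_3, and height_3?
pos_y_1 = 2.25; pos_z_1 = 2.25; radius_1 = 1; height_1 = 5; pos_x_2 = 2.75; pos_y_2 = 8.5; pos_z_2 = 1.75; height_2 = 5; pos_x_3 = 5.75; pos_y_3 = 4; radius_3 = 1; height_3 = 2.5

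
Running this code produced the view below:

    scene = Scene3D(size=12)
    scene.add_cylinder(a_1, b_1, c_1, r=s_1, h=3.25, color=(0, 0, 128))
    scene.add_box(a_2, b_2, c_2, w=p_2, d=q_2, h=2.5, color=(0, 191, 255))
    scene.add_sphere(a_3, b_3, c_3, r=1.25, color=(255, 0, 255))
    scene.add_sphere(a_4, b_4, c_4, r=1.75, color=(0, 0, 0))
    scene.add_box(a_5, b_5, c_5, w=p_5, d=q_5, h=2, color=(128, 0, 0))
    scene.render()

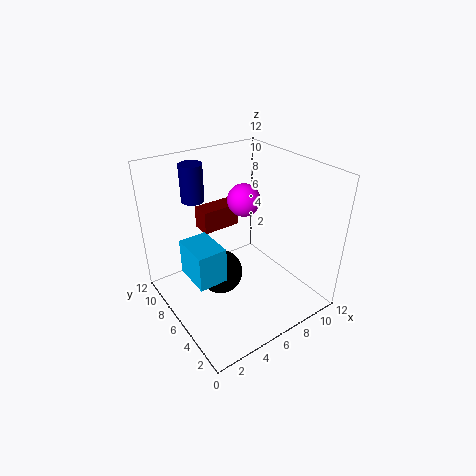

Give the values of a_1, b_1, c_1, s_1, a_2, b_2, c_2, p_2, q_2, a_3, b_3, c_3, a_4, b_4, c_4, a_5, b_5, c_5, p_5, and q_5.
a_1 = 4.25
b_1 = 10.25
c_1 = 8.25
s_1 = 1
a_2 = 0.25
b_2 = 2
c_2 = 6
p_2 = 2
q_2 = 2.75
a_3 = 6
b_3 = 5.25
c_3 = 9.75
a_4 = 3.75
b_4 = 5.25
c_4 = 4
a_5 = 4.5
b_5 = 8.75
c_5 = 5.5
p_5 = 3.5
q_5 = 1.75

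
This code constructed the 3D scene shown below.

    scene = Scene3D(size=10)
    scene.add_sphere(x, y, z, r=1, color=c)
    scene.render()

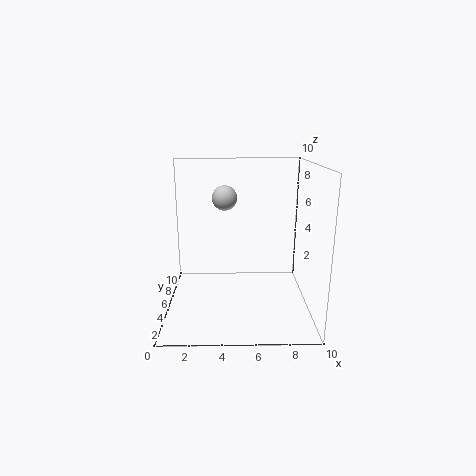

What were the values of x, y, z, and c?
x = 4
y = 9
z = 7
c = 'lightgray'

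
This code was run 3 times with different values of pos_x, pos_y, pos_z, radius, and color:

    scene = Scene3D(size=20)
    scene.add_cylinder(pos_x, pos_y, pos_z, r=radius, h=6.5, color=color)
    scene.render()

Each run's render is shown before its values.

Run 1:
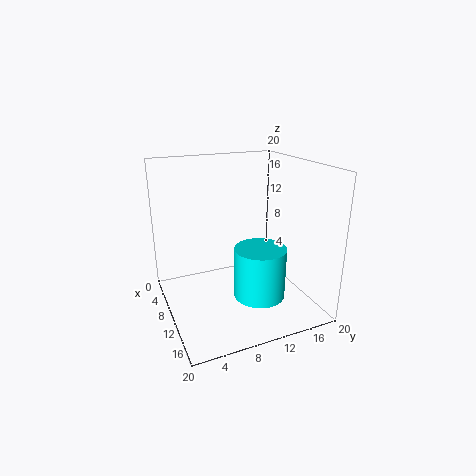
pos_x = 15.75; pos_y = 10.5; pos_z = 4.25; radius = 3.25; color = 'cyan'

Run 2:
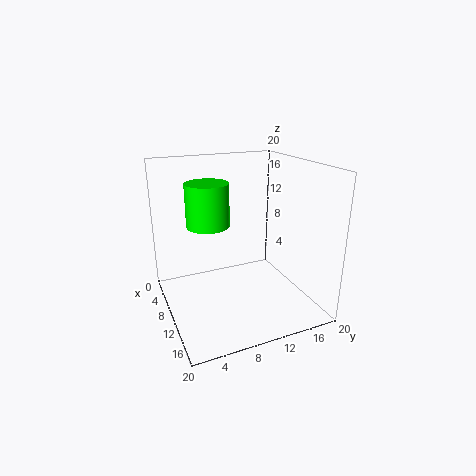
pos_x = 4.5; pos_y = 7.5; pos_z = 10.25; radius = 3.25; color = 'lime'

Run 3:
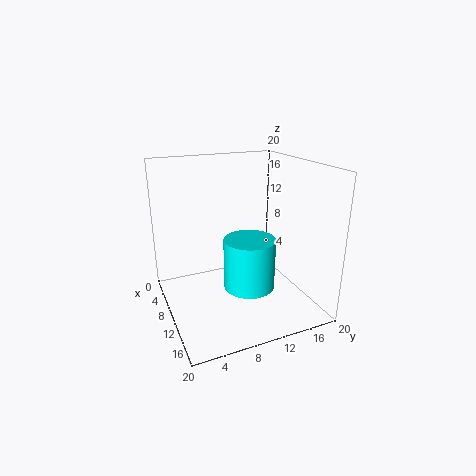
pos_x = 14.75; pos_y = 9.5; pos_z = 5.25; radius = 3.25; color = 'cyan'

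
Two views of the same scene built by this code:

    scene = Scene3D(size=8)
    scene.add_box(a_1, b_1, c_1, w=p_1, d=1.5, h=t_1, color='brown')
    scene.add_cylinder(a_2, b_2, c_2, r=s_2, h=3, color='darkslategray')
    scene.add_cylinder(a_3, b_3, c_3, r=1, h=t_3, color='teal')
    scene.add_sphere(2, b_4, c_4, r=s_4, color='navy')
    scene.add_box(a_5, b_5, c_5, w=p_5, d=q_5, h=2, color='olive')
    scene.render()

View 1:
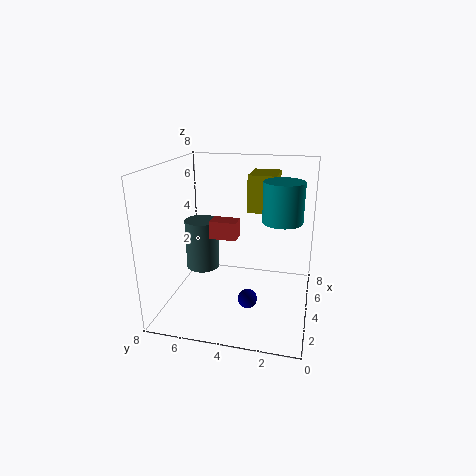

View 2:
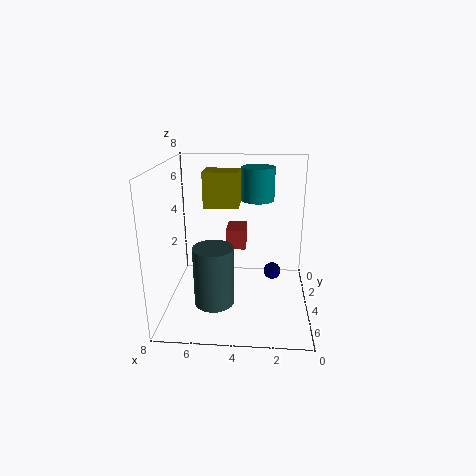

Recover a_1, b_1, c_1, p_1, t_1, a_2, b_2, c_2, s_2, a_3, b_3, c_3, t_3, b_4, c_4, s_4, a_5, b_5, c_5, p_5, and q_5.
a_1 = 3.5
b_1 = 4
c_1 = 4
p_1 = 1
t_1 = 1
a_2 = 5
b_2 = 6.5
c_2 = 1.5
s_2 = 1
a_3 = 3
b_3 = 1.5
c_3 = 5.5
t_3 = 2
b_4 = 3
c_4 = 1.5
s_4 = 0.5
a_5 = 4
b_5 = 2
c_5 = 5.5
p_5 = 2
q_5 = 1.5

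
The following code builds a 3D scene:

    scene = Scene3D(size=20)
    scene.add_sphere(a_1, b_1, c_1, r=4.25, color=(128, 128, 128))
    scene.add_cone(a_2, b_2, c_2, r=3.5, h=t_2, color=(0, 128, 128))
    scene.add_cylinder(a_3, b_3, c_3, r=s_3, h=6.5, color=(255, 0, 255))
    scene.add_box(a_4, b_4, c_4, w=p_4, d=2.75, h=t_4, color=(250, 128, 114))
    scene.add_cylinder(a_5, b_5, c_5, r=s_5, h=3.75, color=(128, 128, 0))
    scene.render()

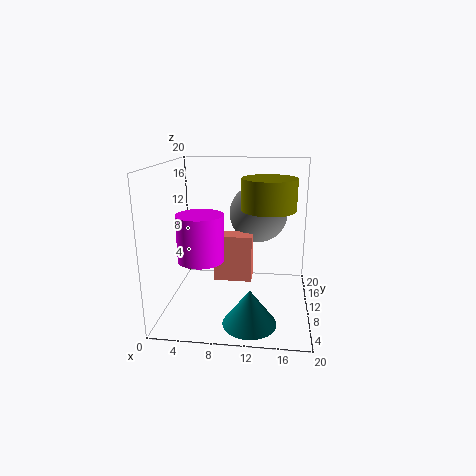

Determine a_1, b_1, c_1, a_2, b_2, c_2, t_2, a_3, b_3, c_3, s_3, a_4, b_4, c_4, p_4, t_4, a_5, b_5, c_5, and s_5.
a_1 = 12.5; b_1 = 14.25; c_1 = 12.5; a_2 = 12.25; b_2 = 4; c_2 = 0.5; t_2 = 4.75; a_3 = 5; b_3 = 8.75; c_3 = 7; s_3 = 3.25; a_4 = 6.75; b_4 = 8.75; c_4 = 4; p_4 = 5.25; t_4 = 6.5; a_5 = 14.25; b_5 = 5.5; c_5 = 15.25; s_5 = 3.25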